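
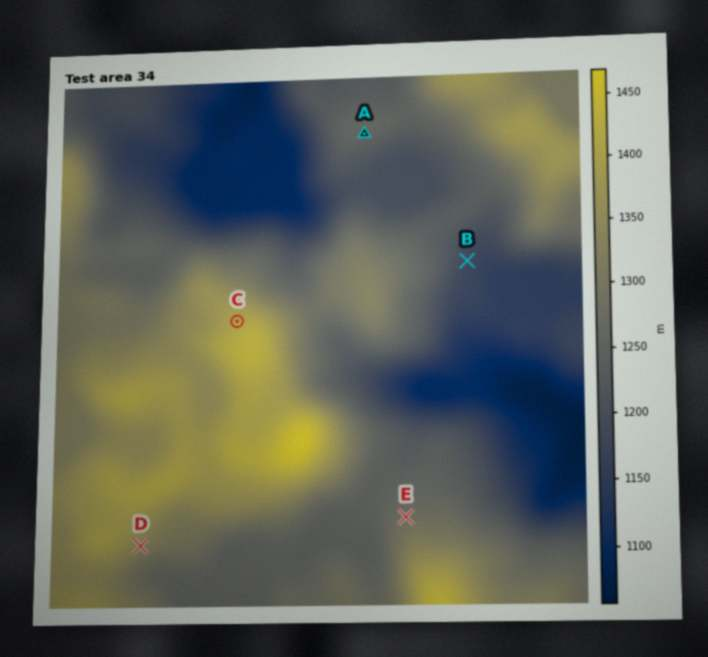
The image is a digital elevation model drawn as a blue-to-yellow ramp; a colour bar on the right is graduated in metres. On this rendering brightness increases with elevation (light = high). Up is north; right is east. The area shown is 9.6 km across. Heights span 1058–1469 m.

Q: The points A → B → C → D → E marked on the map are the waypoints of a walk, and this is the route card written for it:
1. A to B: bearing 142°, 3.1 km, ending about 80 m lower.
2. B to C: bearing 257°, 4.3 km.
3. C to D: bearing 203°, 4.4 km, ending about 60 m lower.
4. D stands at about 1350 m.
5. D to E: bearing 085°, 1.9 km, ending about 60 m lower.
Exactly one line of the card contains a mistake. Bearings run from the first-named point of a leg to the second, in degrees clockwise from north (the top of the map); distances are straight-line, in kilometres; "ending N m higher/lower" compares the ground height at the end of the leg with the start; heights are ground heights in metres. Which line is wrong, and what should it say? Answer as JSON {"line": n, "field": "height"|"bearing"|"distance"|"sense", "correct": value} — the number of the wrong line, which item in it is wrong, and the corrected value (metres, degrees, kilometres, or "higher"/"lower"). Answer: {"line": 5, "field": "distance", "correct": 4.8}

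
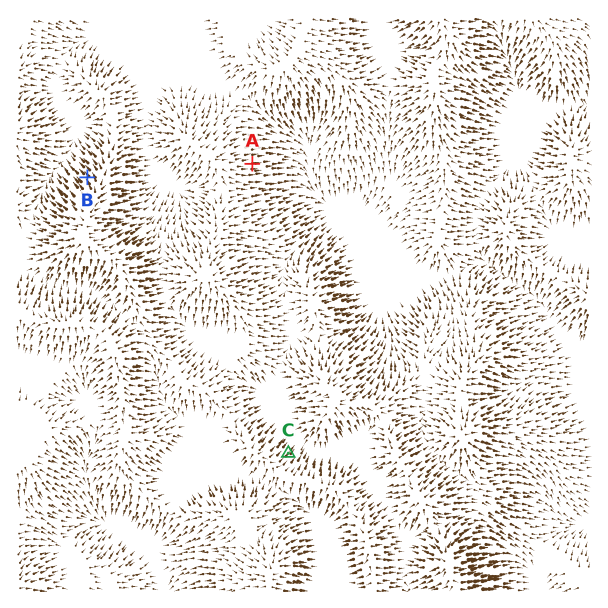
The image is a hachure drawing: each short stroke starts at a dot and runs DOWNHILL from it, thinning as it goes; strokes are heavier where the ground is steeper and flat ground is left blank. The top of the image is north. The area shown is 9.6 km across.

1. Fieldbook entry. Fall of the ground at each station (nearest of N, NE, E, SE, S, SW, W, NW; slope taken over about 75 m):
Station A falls E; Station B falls NW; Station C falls NE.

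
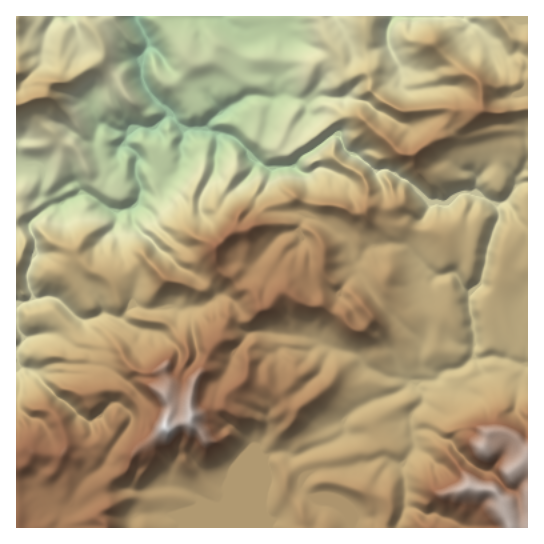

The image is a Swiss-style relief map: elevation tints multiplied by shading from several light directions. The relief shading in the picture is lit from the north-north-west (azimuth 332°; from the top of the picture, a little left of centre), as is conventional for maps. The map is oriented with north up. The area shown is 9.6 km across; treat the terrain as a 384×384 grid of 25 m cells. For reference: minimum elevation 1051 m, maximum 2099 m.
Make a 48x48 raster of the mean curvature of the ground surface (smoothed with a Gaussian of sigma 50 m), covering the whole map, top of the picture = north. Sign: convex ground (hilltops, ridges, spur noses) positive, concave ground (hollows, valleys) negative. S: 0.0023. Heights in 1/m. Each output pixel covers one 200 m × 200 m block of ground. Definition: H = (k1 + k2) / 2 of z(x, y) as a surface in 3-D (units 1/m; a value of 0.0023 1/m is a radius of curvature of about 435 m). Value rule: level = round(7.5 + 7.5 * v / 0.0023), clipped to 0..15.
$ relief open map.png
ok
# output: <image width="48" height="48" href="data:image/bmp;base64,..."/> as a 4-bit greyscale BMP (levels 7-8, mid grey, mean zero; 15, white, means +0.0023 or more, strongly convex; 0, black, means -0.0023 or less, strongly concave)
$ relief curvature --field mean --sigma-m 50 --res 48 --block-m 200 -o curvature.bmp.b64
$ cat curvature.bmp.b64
<image width="48" height="48" href="data:image/bmp;base64,Qk32BAAAAAAAAHYAAAAoAAAAMAAAADAAAAABAAQAAAAAAIAEAAATCwAAEwsAABAAAAAAAAAAAAAAABEREQAiIiIAMzMzAERERABVVVUAZmZmAHd3dwCIiIgAmZmZAKqqqgC7u7sAzMzMAN3d3QDu7u4A////AJeHeIjXSIh3d3d4d3aYeXd2pG2oQ0VIppZ3Znu3NWZnd3d3d3a4d3dnjBUgWIablYd3dna8qJiId3d3d4iWd2WIqxjLqXZsloZmhoiDJUZ2aId3dopXZnvYmxbO3c3nF4WIh1e6eVVmh3d3dntXu6iHeyi3Zuhixbdah2Vo9aVJlFV3dpqHZVVodkijPWALyImJuXpH2bg4OpVHd5Vpqqh2VlZV5w2zeZuWyIp0raeUTspUaGWFVomZmoNrsb+meXt0yYikSpzhjr20Radnh1VniHWER7iZyHlY1lZ8GU7o6GI3dX2FVmmYd3Z5ur7MpEJu0DJON1il6XbshKnFVmaJmFeXVWh5J0/6AOwSSUWlxHxldnnLh3ZGirZYh2VqaTiwf+yZ0m2l01mXd6ZK6HiGVIhpdmaIZVoa6YiZJ8ik5TW8enlzrHeZqVRmh3h3Z0E3Z3djrLt1npRdWmi7SpdlZmh1VpZnl0eGd3Zo5F3mSnY9d3mZd6hYloiIh0WGVW29p2dshGe1psYcdldkdURYdpeJmmh3iCV2WKiLZ4QdOcy0yXiGVVaIaJZpaFWohxc1i2eoYiOZK5pRITVVZI/2qGdoe0eYh16qwwRjXu6VWJuatnZkVulvhIl4myiYd1zOI9lLVDJEM3tU7qSs27XaR4d4mhuId1AAKrZ8Vsc0ZyRGuLnnxhrCeYd3mxuYd8G4mnWKdXyL3FSqpaplhmpFt2aItiGph2Trp2m5hU/7Qo20Z2h3mmVYund0c/G6h6Dal7mZhs1Rdth2WXiGyFZpiXdZhtNreOAlioaXbdAbevZIZZeGyWZomXWImKcsh9KO3KKHfVK0SfpIdHtE22aFVVd4l5oMh6D8aPkVc0tL+l/MhjVK1UdmiIiap4wLqIDFN4zFZae7ghjZ/t2IREd6iKaMqX1DtucnWHZAR0d6gYX6djIzVa7oeXoae33DeqaDJrI7gJdotNOMPdvM/+W7ffoACbcAW7lYhhi70XhX4bgGso/kZmKbLPBbYAC+G3lcYql5kMdVujmQ5ItzuFD2mQT5rKXMRGdZldh3k6h0bwj4UAADEG/wAI93lkV5ZFVHlsaG0JiUbSjkCKoP3/MLzM5UV5h3l4unnJWSRcmiq0jQe8vADwA0f8/XVmZ3mEV7l2XKT6fEqmQJ1pePYA+a+iTOx3dmdXapKKRGEQPhEFiplXpW7AW/piNKeYVWdWVUnHR4WecnyziYlnt0Se72AqdCib29hPhrpEW3v4Mpq4I4uGilqohwz+7u7J+ZrV/8QjSX+gSZh3qCNUVlMwCN1RMzZT1CFAeu+0J7oh7YZ3eKunaaTMRtJGhjEF/Np9SJjciboK5ohmeHZmaNVZzLZlZYzf1kZ7Umha2lcMhJupl4mZh8p6SLpFZljGg2abZJhlfHMmGLl5iJmYeHabOIcYmctSdGVXhJllm2rAiphql2Z4ZEm3SrFqz/dWhUy5dIxYx4wjqoh5Znd3ZnuVbLCdfNh3VJt9eiZceLQNt2ZmaJiIdot2fMcFAhRUedVg=="/>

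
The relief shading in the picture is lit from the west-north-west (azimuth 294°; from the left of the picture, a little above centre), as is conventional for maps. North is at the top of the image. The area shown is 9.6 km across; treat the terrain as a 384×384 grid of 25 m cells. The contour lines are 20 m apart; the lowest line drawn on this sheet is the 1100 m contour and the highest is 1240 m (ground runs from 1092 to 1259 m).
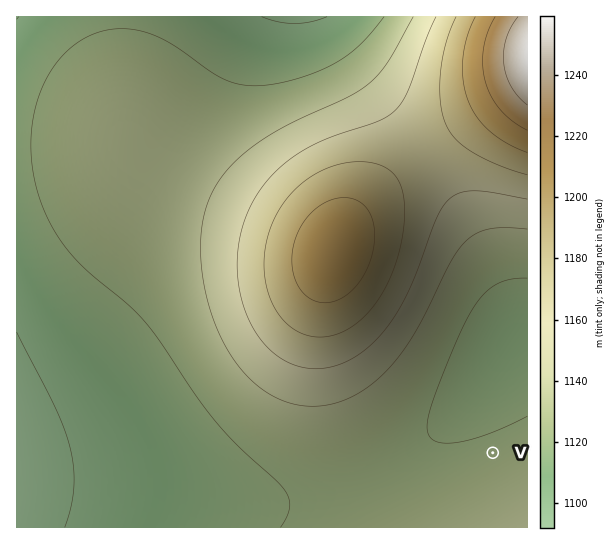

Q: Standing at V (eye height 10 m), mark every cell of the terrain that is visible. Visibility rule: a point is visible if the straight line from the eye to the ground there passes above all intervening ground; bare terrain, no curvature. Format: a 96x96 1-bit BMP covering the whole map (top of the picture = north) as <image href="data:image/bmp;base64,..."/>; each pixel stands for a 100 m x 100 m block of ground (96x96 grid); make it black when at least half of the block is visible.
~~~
<image width="96" height="96" href="data:image/bmp;base64,Qk2+BAAAAAAAAD4AAAAoAAAAYAAAAGAAAAABAAEAAAAAAIAEAAATCwAAEwsAAAIAAAAAAAAA////AAAAAAAAAAAAAAP///////8AAAAAAAH///////8AAAAAAAB///////8AAAAAAAA///////8AAAAAAAA///////8AAAAAAAAf//////8AAAAAAAAP//////8AAAAAAAAP//////8AAAAAAAAP//////8AAAAAAAAH//////8AAAAAAAAH//////8AAAAAAAAH//////8AAAAAAAAH//////8AAAAAAAAH//////8AAAAAAAAH//////8AAAAAAAAH//////8AAAAAAAAH//////8AAAAAAAAH//////8AAAAAAAAH//////8AAAAAAAAH//////8AAAAAAAAH//////8AAAAAAAAH//////8AAAAAAAAH//////8AAAAAAAAH//////8AAAAAAAAH//////8AAAAAAAAH//////8AAAAAAAAH//////8AAAAAAAAH//////8AAAAAAAAH//////8AAAAAAAAD//////8AAAAAAAAD//////8AAAAAAAAD//////8AAAAAAAAD//////8AAAAAAAAD//////8AAAAAAAAB//////8AAAAAAAAB//////8AAAAAAAAB//////8AAAAAAAAB//////8AAAAAAAAA//////8AAAAAAAAA//////8AAAAAAAAAf/////8AAAAAAAAAf/////8AAAAAAAAAf/////8AAAAAAAAAP/////8AAAAAAAAAP/////8AAAAAAAAAH/////8AAAAAAAAAD/////8AAAAAAAAAD/////8AAAAAAAAAB/////8AAAAAAAAAA/////8AAAAAAAAAA/////8AAAAAAAAAAf////8AAAAAAAAAAP////8AAAAAAAAAAH////8AAAAAAAAAAD////8AAAAAAAAAAB////8AAAAAAAAAAA////8AAAAAAAAAAAP///8AAAAAAAAAAAH///8AAAAAAAAAAAD///8AAAAAAAAAAAB///8AAAAAAAAAAAA///8AAAAAAAAAAAAf//8AAAAAAAAAAAAP//8AAAAAAAAAAAAP//8AAAAAAAAAAAAH//8AAAAAAAAAAAAH//8AAAAAAAAAAAAD//8AAAAAAAAAAAAD//8AAAAAAAAAAAAD//8AAAAAAAAAAAAB//8AAAAAAAAAAAAB//8AAAAAAAAAAAAA//8AAAAAAAAAAAAA//8AAAAAAAAAAAAA//8AAAAAAAAAAAAAf/8AAAAAAAAAAAAAf/8AAAAAAAAAAAAAP/8AAAAAAAAAAAAAP/8AAAAAAAAAAAAAH/8AAAAAAAAAAAAAD/8AAAAAAAAAAAAAB/8AAAAAAAAAAAAAA/8AAAAAAAAAAAAAAf8AAAAAAAAAAAAAAD8AAAAAAAAAAAAAAAcAAAAAAAAAAAAAAAAAAAAAAAAAAAAAAAAAAAAAAAAAAAAAAAAAAAAAAAAAAAAAAAAAAAAAAAAAAAAAAAAAAAAAAAAAAAAAAAAAAAAAAAAAAAAAAAAAAAAAAAAAAAAAAAAAAAAAAAAAAAAAAAAAAAAAAAAAAAAAAAA="/>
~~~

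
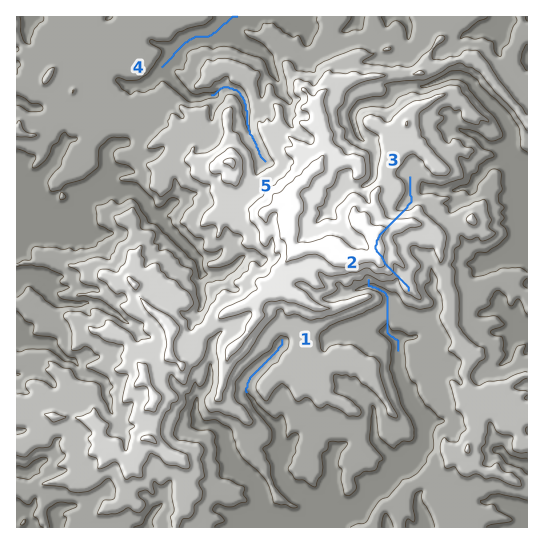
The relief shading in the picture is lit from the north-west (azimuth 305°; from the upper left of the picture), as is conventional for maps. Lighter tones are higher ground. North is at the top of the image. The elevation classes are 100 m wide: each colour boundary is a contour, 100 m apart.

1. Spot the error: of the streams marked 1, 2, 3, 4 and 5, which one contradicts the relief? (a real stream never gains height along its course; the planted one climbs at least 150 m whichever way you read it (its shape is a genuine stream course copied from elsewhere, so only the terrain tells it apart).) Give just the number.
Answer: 3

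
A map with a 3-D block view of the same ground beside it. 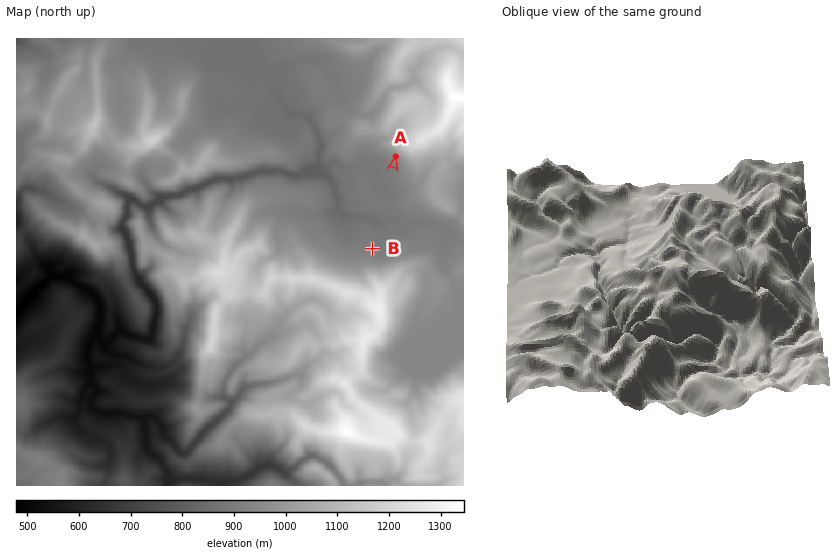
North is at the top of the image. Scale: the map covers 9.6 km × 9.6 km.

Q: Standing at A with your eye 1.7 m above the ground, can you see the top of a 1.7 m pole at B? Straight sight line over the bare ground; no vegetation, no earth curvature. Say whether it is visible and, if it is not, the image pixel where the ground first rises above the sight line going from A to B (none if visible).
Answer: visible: true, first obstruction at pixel None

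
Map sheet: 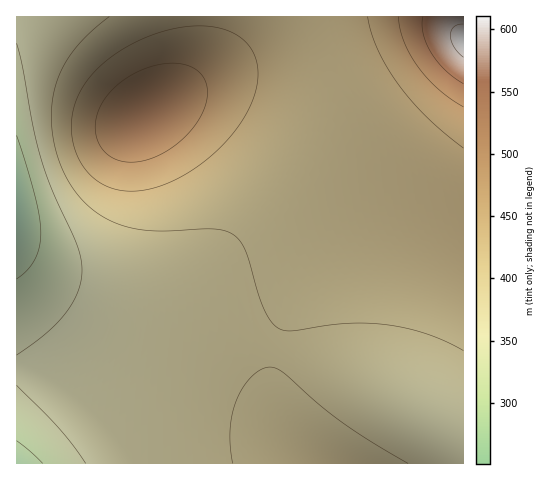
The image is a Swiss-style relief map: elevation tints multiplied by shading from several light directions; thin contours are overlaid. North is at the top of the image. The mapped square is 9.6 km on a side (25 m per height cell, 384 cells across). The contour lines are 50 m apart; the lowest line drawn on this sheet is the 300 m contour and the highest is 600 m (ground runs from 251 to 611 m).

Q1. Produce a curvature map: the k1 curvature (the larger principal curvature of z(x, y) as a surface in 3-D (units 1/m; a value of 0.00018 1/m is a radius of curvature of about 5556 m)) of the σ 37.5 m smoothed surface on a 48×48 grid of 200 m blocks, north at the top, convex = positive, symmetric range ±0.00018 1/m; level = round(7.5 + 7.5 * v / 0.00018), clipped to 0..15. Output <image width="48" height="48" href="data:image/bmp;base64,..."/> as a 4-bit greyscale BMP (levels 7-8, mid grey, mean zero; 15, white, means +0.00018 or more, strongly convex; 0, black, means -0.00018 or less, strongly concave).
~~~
<image width="48" height="48" href="data:image/bmp;base64,Qk32BAAAAAAAAHYAAAAoAAAAMAAAADAAAAABAAQAAAAAAIAEAAATCwAAEwsAABAAAAAAAAAAAAAAABEREQAiIiIAMzMzAERERABVVVUAZmZmAHd3dwCIiIgAmZmZAKqqqgC7u7sAzMzMAN3d3QDu7u4A////AIiJmZqqqoiIiIiIiIiIiZmZmZmYiHd3d4iZmaqqqYiIiIiIiIiIiZmZmZiIh3d3d4mZmqqqqIiIiIiIiIiIiZmZmYiId3d3d5mZqqqqiIiIiIiIiIiIiJmZiIiId3d3d5maqqqoiIiIiIiIiIiIiIiIiIiHd3d3d5mqqqqIiIiIiIiIiIiIiIiIiIh3d3d3d6qqqqiIiIiIiIiIiIiIiIiIiIh3d3d3d6qqqYiIiIiIiIiIiIiIiIiIiIh3d3d3d6qqmIiIiIiIiIiIiIiIiIiIiIh3d3d3d6qoiIiIiIiIiIiIiIiIiIiIiIh3d3d3d6mIiIiIiIiIiIiIiIiIiIiIiIiHd3d3d4iIiIiIiIiIiIiIiIiIiIiIiIiIiHeIiIiIiIiIiIiIiIiIiIiIiIiIiIiIiIiIiIiIiIiIiIiIiIiIiIiIiIiIiIiIiIiIiIiIiIiIiIiIiIiIiIiIiIiIiIiIiIiIiJiIiIiIiIiIiIiIiIiIiIiIiIiIiIiIiJmIiIiIiIiIiIiIiIiIiIiIiIiIiIiIiJmIiIiIiIiIiIiIiIiIiIiIiIiIiIiIiJmYiIiIiIiIiIiIiIiIiIiIiIiIiIiIiJmZmYiIiIiIiIiIiIiIiIiIiIiIiIiIiImZmZmIiIiIiIiIiIiIiIiIiIiIiIiIiImZmZmZiIiIiIiIiIiIiIiIiIiIiIiIiImZmZmZmIiIiIiIiId4iIiIiIiIiIiIiImZmZmZmYiIiIiIiIh3iIiIiIiIiIiIiImZmqqZmZiIiIiIiIiHiIiIiIiIiIiIiImZqqqqmZmIiIiIiIiIiIiIiIiIiIiIiImaqqqqqZmYiIiIiIiIiIiIiIiIiIiIiImaqruqqpmYiIiIiIiIiIiIiIiIiIiIiIiaq7u7qpmZiIiIiIiIiIiIiIiIiIiIiHiaq7u7qqmZiIiIiIiIiIiIiIiIiIiIiHiaq7u7uqqZmIiIiIiIiIiIiIiIiIiIiHiJq7zLu6qZmYiIiIiIiIiIiId4iIiIiHiJq7zMy7qpmZiIiIiIiIiIiHd3eIiIiIiZqrzMzLupmZmIiIiIiIiIh3d3eIiIiImaqrvMzMu6qZmYiIiIiIiId3d3iIiIiJmqq7vMzczLqpmZiIiIiIiId3d3iIiIiJqqq7u8zd3Mu6qZmIiIiIiId3d3iIiIiKqqu7u7zN3cy7qpmYiIiIiId3d4iIiIiaqqqqqrvM3czLuqmZiIiIiId3d4iIiJmaqqqqqqq8zMzMu6qZmIiIiId3eIiIiZmqqqqqqqqrvMzMu6qZmYiIiId3eIiImZqqqqqpmZmaq7u7u6qpmYiIiId3iIiJmaq5mZmZmZmZqru7u6qpmYiIiIiIiIiZmqvZmZmZmZmZmqqqqqqpmZiIiIiIiImZqr35mZmZmZmZmZqqqqqpmZiIiIiIiJmavN/5mYiIiIiImZmZqqmZmZiIiIiIiJmrzf/4iIiIiIiIiJmZmZmZmYiIiIiIiZq83v/4iIiIiIiIiIiZmZmZmIiIiIiIiZq87//w=="/>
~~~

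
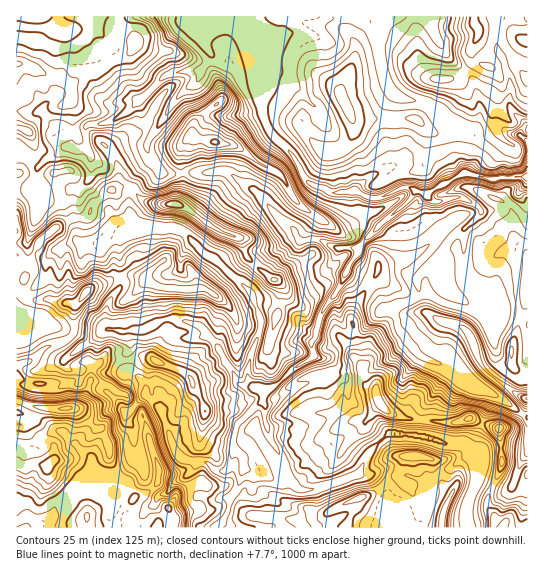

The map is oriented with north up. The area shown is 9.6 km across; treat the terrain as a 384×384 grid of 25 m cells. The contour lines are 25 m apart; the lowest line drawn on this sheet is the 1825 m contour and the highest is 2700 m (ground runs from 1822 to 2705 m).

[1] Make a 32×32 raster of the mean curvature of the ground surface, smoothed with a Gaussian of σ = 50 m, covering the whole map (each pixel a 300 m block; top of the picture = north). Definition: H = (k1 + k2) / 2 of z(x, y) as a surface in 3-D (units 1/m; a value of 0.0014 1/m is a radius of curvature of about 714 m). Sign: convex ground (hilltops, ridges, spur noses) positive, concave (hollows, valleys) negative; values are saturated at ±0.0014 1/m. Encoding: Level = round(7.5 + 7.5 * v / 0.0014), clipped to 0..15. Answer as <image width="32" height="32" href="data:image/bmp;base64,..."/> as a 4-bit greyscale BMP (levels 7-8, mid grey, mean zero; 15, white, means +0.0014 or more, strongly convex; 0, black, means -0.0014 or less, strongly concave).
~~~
<image width="32" height="32" href="data:image/bmp;base64,Qk12AgAAAAAAAHYAAAAoAAAAIAAAACAAAAABAAQAAAAAAAACAAATCwAAEwsAABAAAAAAAAAAAAAAABEREQAiIiIAMzMzAERERABVVVUAZmZmAHd3dwCIiIgAmZmZAKqqqgC7u7sAzMzMAN3d3QDu7u4A////AHdoxoeptUaZiHiHeHbjS8hoVqd6L1iFlnqr3Wd3pj1HWpR3ebOKt4hjMTmol28rNqq1ZpWdSTZGeItSOGVoVfZ2yUx04ya0aFmIxG7/2GLxZpObZPCLg5iJmIkzEAJD0qcmjijDXJOVh2ebdavf7fa//+gZRW2ZY6uodN2Gl9YEUhRk51WMZ1N3hnj0m4MQj4eWlhRX2qRaN8lKumhETnS6NN1p/IhYPbYDjZZDZbiHSMhIh3RYHEqHDJjGN2TymHZKYURIc3q0uA2IlWe901llfVSmVERtdMa0qgSepkdZi6v1i4rL+SSaknpoZVZ3aqVWzHu3fHIs92sJqVd4d2mHeUV3vYYl24iHZ9iGd4l4bCZlam1RNaZiwkDnimiIiYj0dXRDBf/4U1z5C3eleIeimcdlZa92ZSf9abCrrYWIhXaYiO/4ZnJvU1YaYlMtxnaHS7sTZZY12QVk6CkJ0EClzVS2RGIjf/Cad2ebpg2XaVQ7lkvYrPYhu7h3aHiYr7hpfZk42uxySaaKZ2mYeJCGaEM5kbtDU5t0qoq7VWilhpuHcsRn/WZ5V7h2U0iYaYdqaHcvUcdHdoqoZXm6Z3mamJppcVOVd3epqVa7uXtqlmd4m5z3aHd3hXpYmEanV2Z3d3u4Noh3d3V5Z4g1t3uIiHd4gmd3eIiHh3d3aMd3"/>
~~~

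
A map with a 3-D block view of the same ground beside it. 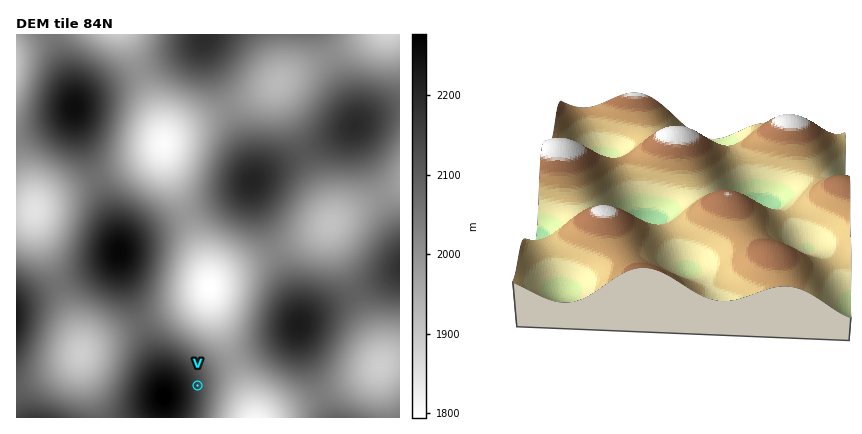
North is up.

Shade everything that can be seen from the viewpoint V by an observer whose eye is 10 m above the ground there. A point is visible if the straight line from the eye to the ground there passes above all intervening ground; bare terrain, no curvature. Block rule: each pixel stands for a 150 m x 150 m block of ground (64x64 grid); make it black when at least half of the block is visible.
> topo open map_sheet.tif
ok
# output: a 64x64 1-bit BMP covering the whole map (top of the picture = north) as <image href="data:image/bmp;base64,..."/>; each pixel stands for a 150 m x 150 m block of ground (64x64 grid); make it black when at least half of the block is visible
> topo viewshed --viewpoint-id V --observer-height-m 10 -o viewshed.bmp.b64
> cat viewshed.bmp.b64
<image width="64" height="64" href="data:image/bmp;base64,Qk0+AgAAAAAAAD4AAAAoAAAAQAAAAEAAAAABAAEAAAAAAAACAAATCwAAEwsAAAIAAAAAAAAA////AAAAAAAAAAAAB///BwAAAAAP//4HAAAAAA///AMAAAAGP//wAQAAAA///+AAAAAAD///wAAAAAAH///AAAAAAAP//4AAAAAAAf//gAAAAAAA//8AAAAAAAD//wAAAAAAAH//AAAAAAAAf/8AAAAAAAB//gAAAAAAAD/+AAAAAAAAP/4AAAAAAAA//AAAAAAAAD/8AAAAAAAAP/gAAAAAAAA/+AAAAAAAAD/wAAAAAAAAP/AAAAAAAAB/8AAAAAAAAH/wAAAAAA4A//AAAAAAP4H/8AAAAAB////wAAAAAD////AAAAAAH///8AAAAAAP///4AAAAAAP///gAAAAAAP///AAAAAAAf//8AAAAAAAf//4AAAAAAA///wAAAAAAB///gAAAAAAD///gAAAAAAH///gAAAAAAP///wAAAAAAfAf/wAAAAAAAA//wAAAAAAAD//gAAAAAAAH//AAAAAAAAf/8AAAAAAAA//wAAAAAAAD/+AAAAAAAAH/wAAAAAAAAf+AAAAAAAAA/gAAAAAAAAB4AAAAABAAAAAAAAAA/AAAAAAAAAf+AAAAAAAf//4AAAAAAA///wAAAAAAA///AAAAAAAA//+AAAAAAAB//4AAAAAAAB//wAAAAAAAD//AAAAAAAAH/+AAAAAAAAH/4AAAAAAAAH/gAAAAAAAAA/AAAAA=="/>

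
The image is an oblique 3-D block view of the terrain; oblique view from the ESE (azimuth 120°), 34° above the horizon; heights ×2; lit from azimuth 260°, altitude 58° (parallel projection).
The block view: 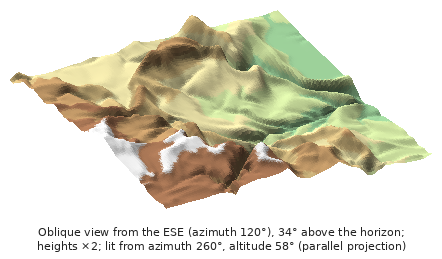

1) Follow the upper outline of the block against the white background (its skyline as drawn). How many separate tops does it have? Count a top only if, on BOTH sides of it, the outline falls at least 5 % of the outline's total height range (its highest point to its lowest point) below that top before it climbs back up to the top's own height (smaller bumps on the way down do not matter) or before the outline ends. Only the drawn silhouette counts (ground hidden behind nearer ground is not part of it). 2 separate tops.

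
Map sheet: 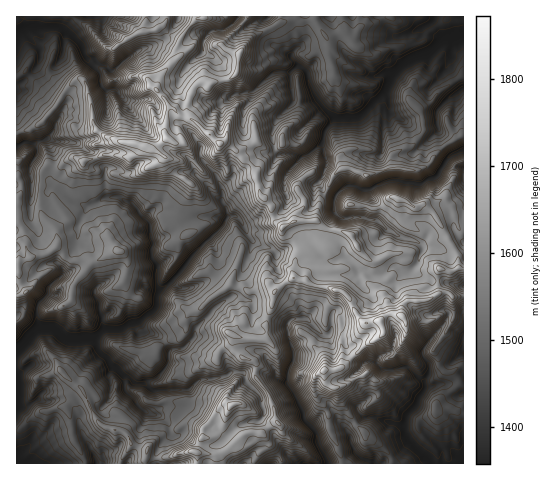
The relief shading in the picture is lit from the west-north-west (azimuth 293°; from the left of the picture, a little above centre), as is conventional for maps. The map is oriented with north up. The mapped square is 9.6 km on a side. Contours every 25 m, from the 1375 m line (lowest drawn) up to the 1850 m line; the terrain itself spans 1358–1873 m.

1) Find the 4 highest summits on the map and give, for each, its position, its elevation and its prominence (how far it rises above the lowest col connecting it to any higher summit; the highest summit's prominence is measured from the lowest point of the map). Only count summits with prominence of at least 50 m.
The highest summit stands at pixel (379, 321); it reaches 1873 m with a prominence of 515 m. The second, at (167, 138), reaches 1847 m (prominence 132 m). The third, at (323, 370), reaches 1839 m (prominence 74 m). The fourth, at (232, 405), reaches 1792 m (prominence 123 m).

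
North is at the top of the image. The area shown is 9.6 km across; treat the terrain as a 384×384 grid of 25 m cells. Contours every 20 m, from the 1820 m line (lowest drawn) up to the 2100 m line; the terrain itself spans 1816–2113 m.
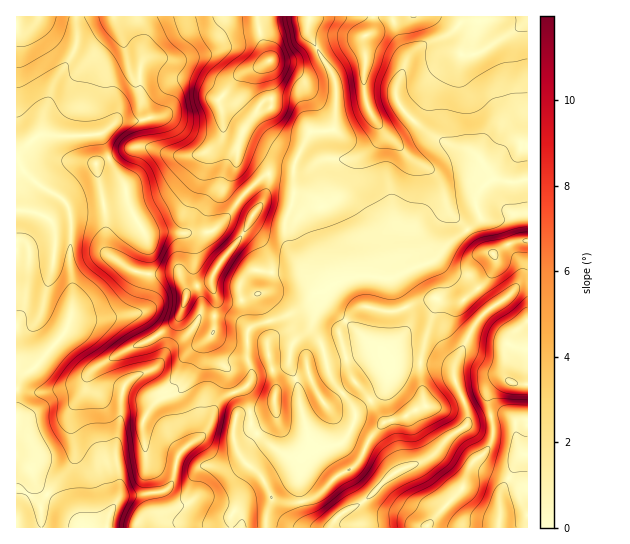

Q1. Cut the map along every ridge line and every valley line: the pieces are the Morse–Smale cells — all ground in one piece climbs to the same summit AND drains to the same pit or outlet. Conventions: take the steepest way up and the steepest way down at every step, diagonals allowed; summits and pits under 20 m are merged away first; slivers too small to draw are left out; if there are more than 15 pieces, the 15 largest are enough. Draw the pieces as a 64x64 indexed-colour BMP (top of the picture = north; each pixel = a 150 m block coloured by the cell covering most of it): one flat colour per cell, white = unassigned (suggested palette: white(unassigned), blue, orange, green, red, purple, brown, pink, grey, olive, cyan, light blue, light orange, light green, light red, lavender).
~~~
<image width="64" height="64" href="data:image/bmp;base64,Qk12CAAAAAAAAHYAAAAoAAAAQAAAAEAAAAABAAQAAAAAAAAIAAATCwAAEwsAABAAAAAAAAAA////ALR3HwAOf/8ALKAsACgn1gC9Z5QAS1aMAMJ34wB/f38AIr28AM++FwDox64AeLv/AIrfmACWmP8A1bDFABERERERERERERERERERZmAAAAd3iIiIiIiI3d3d3f//ERERERERERERERERERFmYAAAd3eIiIiIiIiN3d3d3/8RERERERERERERERERZmZmAAB3d3eIiIiIiI3d3d3f/xERERERERERERZmEWZmZmZmZnd3d3eIiIiIiN3d3d//EREREREREzMzFmZmZmZmZmZmqnd3d3iIiIiIjd3d3/8RERERERETMzM2ZmZmZmZmZmqqp3d3d4iIiIiI3d3f/xERERERERMzMzNmZmZmZmZmZqqqd3d3eIiIiIjd3d3/EREREREREzMzM2ZmZmZmZmZmqqqqd3d3eIiIiI3d3f8RERERERETMzMzZmZmZmZmZmaqqqqnd3d3eIiIjd3d3xERERERERMzMzM2ZmZmZmZlVVqqqqd3d3d3eIiIjd3fEREREREREzMzMzNmZmZmZlVVVVWqqnd3d3d4iIiN3d8RERERERETMzMzMzZmZmZVVVVVVVqqd3d3d3eIiIjd3xERERERERMzMzMzM2ZmZlVVVVVVVaqnd3d3d3eIiN3fEREREREREzMzMzMzZmZlVVVVVVVVqqqnd3d3d3iN3QARERERERETMzMzMzM2ZmVVVVVVVVWqqqqnd3d3u7AAABERERERERMzMzMzMzZmZVVVVVVVVUSqqqqnd3e7sAAAEREREREREzMzMzMzM2ZlVVVVVVVUREqqqqd3d7uwAAARERERERETMzMzMzMzMzVVVVVVVURERKqqp3d7u7AAABEREREREREzMzMzMzMzNVVVVVVVREREqqqnd3u7u7AAEREREREREREzMzMzMzM1VVVVVVRERERKqqd3e7u7sAAREREREREREREzMzMzMzVVVVVVVEREREqqd8zLu7uwABERERERERERETMzMzMzNVVVVVVURERERERMzMu7u7AAERERERERERERMzMzMzM1VVVVVUREREREREzMzLu7sAAREREREREREREzMzMzMzVVVVVVRERERERETMzMu7u7ABEREREREREREzMzMzMzNVVVVVRERERERERMzMzLu7sAERERERERERETMzMzMzM+VVVVVERERERERETMzMu7u7sRERERERERETMzMzMzMz7u7lVURERERERERMzMzLu7uxERERERERERMzMzMzMz7u7u7lVEREREREREzMzMy7u7EREREREREREzMzMzMzPu7u7u5URERERERERERMzMy7sRERERERERETMzMzMzM+7u7u7uRERERERERERETMzMuxERERERERERMzMzMzMz7u7u7uIiREREREREREREzMzMERERERERERETMzMzMzM+7u7uMiIiIiIiRERERERMzMwRERERERERERMzMzMzMzMzMzMiIiIiIiIiRERERETMzBEREREREREREzMzMzMzMzMzMiIiIiIiIiIiRERERMzMERERERERERETMzMzMzMzMzMiIiIiIiIiIiIkREREzMwRERERERERETMzMzMzMzMzMyIiIiIiIiIiIiJEREREzBERERERERERMzMzMzMzMzMzIiIiIiIiIiIiIiREREREEREREREREREREREREzMzMzMiIiIiIiIiIiIiIiREREQRERERERERERERERERMzMzMyIiIiIiIiIiIiIiIkRERBERERERERERERERERETMzMzIiIiIiIiIiIiIiIiREREEREREREREREREREREREzMzMiIiIiIiIiIiIiIiJEREQRERERERERERERERERETMzMzIiIiIiIiIiIiIiIkRERBEREREREREREREREREREzMzMiIiIiIiIiIiIiIiREREERERERERERERERERERERMzMyIiIiIiIiIiIiIiIkAAARERERERERERERERERERERERIiIiIiIiIiIiIiIiAAABEREREREREREREREREREREREiIiIiIiIiIiIiIiIgAAERERERERERERERERERERERESIiIiIiIiIiIiIiIiAACREREREREREREREREREREREREiIiIiIiIiIiIiIiIiAJkRERERERERERERERERERERESIiIiIiIiIiIiIiIiIimZEREREREREREREREREREREREiIiIiIiIiIiIiIiIiKZkRERERERERERERERERERERERESIiIiIiIiIiIiIiIpmRERERERERERERERERERERERERIiIiIiIiIiIiIiIimZkREREREREREREREREREREREREiIiIiIiIiIiIiIiKZmRERERERERERERERERERERERESIiIiIiIiIiIiIiIpmZERERERERERERERERERERERERIiIiIiIiIiIiIiIimZmREREREREREREREREREREREREiIiIiIiIiIiIiIiKZmZERERERERERERERERERERERESIiIiIiIiIiIiIiIpmZmRERERERERERERERERERERESIiIiIiIiIiIiIiIimZmZkRERERERERERERERERERESIiIiIiIiIiIiIiIiKZmZmRERERERERERERERERERERIiIiIiIiIiIiIiIiIpmZmZERERERERERERERERERERIiIiIiIiIiIiIiIiIimZmZmREREREREREREREREREREiIiIiIiIiIiIiIiIiKZmZmZERERERERERERERERERESIiIiIiIiIiIiIiIiIpmZmZERERERERERERERERERERIiIiIiIiIiIiIiIiIi"/>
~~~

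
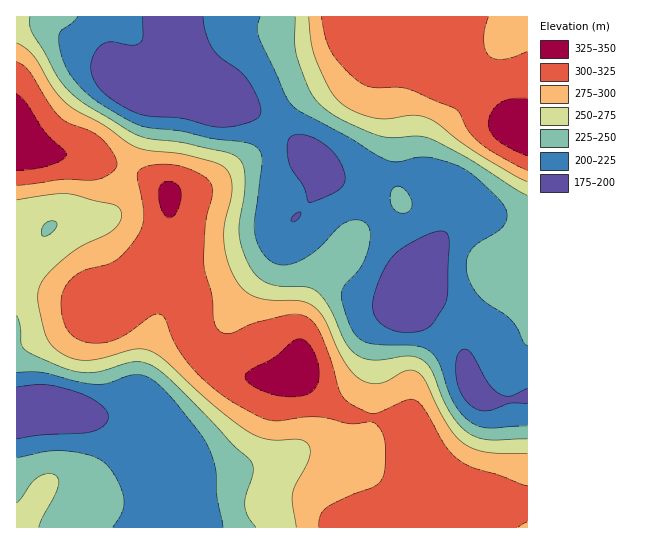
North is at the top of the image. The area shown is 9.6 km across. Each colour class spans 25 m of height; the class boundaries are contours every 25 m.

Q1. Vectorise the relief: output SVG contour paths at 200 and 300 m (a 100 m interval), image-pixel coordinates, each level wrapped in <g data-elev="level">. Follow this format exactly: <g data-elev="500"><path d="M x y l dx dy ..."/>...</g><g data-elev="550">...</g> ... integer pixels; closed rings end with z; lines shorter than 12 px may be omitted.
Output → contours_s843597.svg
<g data-elev="200"><path d="M527 403l-17 0-24 8-7-1-6-3-10-10-5-12-2-18 2-13 5-5 7 3 19 32 12 10 5 2 5 0 16-8"/><path d="M17 387l29-2 29 6 13 6 11 6 7 7 3 7-2 5-4 4-12 6-50 3-24 4"/><path d="M397 331l-8-2-8-6-5-5-3-7 1-14 8-24 9-15 12-11 27-14 9-2 6 1 3 3 1 8-1 50-3 12-12 18-6 6-14 3z"/><path d="M291 221l3-6 7-3 0 3-3 4-4 3z"/><path d="M309 202l-5-15-13-18-3-10-1-10 1-8 3-4 4-2 15 1 17 10 11 12 7 16 0 8-6 7-17 9z"/><path d="M203 17l3 18 8 15 7 8 22 16 12 19 5 10 1 8-2 6-6 4-18 5-14 1-12-1-27-8-36-2-19-7-24-16-7-10-4-9-1-9 3-11 6-8 7-4 7 0 17 3 8-2 4-6 0-20"/></g><g data-elev="300"><path d="M527 486l-27-11-27-8-15-8-12-12-20-35-5-8-6-4-9 0-32 14-8-2-17-9-6-5-4-8-8-29-12-30-6-9-7-5-8-3-9 1-35 8-23 10-6 0-6-2-5-10-2-24-7-24-1-11 2-39 7-29-2-9-3-6-6-4-21-9-20-2-18 4-5 3-1 4 7 38-1 9-3 9-11 17-12 12-10 4-25 7-8 6-6 6-5 10-2 9 1 13 4 12 6 8 9 6 10 2 12 0 19-6 28-20 9-3 6 5 7 19 7 12 18 23 26 23 34 19 17 6 41-4 12 1 22 6 21-2 5 2 7 8 3 11 0 24-3 12-8 8-24 9-23 11-7 8-1 12"/><path d="M17 186l45-7 35 1 15-7 4-4 1-6-6-13-12-13-10-7-22-8-9-7-10-13-19-31-6-6-6-3"/><path d="M527 51l-13 6-11 2-9 0-5-3-4-7-1-10 1-10 4-12"/><path d="M322 17l4 21 5 14 11 14 16 15 7 4 8 2 24 0 10 2 47 19 5 5 10 18 10 11 17 12 31 16"/></g>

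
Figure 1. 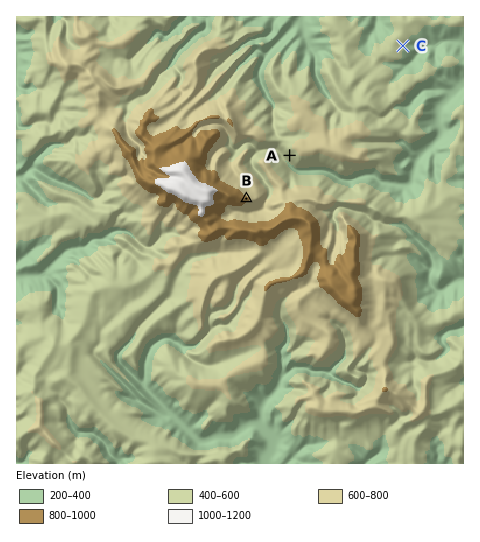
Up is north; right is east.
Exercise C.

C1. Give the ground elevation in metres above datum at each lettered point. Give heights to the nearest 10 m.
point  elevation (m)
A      510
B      820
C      400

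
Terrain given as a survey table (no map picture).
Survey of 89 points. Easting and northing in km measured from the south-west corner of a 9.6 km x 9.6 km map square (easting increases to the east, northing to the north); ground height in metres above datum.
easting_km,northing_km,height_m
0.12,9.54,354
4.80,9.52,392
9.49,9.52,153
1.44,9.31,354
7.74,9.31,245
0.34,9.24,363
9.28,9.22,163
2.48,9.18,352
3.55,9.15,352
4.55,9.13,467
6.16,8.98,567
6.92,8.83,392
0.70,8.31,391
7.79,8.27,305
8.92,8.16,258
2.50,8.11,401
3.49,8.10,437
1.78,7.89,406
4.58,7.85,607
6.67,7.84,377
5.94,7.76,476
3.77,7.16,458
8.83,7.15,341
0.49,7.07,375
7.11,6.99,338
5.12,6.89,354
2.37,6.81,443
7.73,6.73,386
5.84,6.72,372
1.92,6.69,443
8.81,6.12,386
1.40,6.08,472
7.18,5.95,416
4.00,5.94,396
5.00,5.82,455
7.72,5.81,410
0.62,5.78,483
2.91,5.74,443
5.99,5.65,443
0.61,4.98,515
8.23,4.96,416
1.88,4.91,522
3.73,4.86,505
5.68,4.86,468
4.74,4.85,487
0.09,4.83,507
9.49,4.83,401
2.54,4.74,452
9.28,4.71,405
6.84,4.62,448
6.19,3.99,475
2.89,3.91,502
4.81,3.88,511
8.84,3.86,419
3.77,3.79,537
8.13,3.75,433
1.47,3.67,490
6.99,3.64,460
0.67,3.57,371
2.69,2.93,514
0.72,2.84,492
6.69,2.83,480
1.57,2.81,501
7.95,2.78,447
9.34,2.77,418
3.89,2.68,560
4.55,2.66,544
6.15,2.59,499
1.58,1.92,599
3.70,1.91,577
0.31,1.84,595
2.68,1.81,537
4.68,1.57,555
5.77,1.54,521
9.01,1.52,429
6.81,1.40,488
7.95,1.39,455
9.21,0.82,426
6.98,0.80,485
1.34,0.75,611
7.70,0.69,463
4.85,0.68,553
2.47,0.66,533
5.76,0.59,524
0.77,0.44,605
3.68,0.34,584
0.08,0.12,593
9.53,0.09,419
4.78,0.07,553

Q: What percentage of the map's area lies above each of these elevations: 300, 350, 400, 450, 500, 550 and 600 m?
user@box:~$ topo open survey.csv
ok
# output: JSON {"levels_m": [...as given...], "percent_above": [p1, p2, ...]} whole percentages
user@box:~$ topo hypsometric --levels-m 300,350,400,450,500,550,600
{"levels_m": [300, 350, 400, 450, 500, 550, 600], "percent_above": [96, 91, 78, 53, 32, 15, 5]}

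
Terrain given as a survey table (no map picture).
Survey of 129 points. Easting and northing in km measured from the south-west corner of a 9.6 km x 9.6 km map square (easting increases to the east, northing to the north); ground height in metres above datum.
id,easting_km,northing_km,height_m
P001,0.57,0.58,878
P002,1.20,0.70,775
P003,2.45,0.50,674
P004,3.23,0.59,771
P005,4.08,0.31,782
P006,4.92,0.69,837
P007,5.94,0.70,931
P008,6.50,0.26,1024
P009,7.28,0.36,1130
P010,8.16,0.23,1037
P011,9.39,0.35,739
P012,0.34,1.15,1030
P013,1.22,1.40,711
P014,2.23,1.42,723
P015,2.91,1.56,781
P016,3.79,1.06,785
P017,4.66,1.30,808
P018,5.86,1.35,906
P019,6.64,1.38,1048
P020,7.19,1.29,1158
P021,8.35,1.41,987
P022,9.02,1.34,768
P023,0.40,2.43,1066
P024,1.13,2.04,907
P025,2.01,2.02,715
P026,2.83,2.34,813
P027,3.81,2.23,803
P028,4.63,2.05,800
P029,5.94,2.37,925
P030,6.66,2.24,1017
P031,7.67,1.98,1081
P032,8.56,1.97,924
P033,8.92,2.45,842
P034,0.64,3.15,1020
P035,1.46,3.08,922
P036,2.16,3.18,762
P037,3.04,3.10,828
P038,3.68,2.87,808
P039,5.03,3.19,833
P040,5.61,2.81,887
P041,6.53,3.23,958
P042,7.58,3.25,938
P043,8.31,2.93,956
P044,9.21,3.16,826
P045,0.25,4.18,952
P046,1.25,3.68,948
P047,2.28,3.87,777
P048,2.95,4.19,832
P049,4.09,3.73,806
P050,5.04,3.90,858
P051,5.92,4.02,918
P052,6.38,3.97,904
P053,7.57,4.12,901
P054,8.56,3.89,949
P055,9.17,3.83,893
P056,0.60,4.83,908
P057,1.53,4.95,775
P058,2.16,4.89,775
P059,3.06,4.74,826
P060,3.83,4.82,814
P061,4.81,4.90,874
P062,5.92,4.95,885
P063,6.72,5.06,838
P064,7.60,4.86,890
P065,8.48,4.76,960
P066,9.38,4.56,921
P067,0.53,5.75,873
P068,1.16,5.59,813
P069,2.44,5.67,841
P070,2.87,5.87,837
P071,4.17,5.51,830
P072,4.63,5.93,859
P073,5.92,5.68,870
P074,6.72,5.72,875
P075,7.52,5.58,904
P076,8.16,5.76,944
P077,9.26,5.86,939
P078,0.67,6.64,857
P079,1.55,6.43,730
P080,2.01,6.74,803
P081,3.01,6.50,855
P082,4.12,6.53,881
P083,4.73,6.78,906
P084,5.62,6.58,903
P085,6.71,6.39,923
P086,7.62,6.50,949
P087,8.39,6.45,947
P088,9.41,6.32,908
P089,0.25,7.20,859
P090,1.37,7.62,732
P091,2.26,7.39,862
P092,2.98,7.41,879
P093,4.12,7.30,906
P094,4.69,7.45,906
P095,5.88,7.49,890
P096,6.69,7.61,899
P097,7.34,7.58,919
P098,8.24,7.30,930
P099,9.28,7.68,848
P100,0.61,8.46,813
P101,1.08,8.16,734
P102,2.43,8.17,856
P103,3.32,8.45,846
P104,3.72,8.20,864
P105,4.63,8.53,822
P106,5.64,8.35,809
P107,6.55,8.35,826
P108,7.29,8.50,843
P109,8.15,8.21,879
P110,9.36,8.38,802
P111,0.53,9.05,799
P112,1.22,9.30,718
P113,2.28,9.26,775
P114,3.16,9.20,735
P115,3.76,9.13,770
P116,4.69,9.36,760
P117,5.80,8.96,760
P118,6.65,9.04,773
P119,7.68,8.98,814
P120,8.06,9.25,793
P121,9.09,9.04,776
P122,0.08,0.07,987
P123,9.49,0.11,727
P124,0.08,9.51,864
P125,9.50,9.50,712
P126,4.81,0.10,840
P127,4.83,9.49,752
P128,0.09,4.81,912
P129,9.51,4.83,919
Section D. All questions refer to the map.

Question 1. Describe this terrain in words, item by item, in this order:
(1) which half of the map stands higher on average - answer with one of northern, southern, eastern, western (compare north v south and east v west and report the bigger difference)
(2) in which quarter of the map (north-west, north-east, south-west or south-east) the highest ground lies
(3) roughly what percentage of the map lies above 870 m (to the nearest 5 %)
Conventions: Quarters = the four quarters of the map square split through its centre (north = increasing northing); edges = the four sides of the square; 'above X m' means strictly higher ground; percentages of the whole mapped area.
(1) Taken as a whole, the eastern half is higher than the western.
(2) Look to the south-east quarter for the highest ground.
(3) About 45 % of the map lies above 870 m.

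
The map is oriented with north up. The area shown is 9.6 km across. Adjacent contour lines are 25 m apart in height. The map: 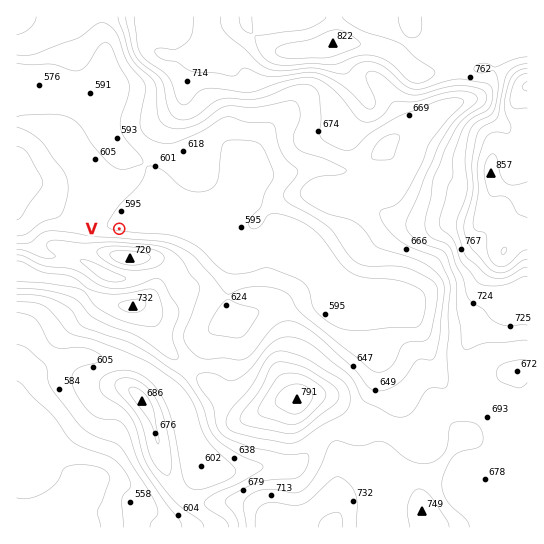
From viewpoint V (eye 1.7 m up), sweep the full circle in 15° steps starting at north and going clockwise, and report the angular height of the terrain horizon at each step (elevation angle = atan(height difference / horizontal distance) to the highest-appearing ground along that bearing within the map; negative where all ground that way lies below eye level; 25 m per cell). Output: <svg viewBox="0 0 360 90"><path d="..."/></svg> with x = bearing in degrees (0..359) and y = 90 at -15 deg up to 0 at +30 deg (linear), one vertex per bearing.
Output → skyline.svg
<svg viewBox="0 0 360 90"><path d="M0 58l15-2 15 0 15-1 15 1 15 1 15-1 15 1 15-8 15-8 15-5 15-3 15-1 15 2 15 3 15 6 15 6 15 5 15 3 15 0 15-1 15 1 15 0 15 1"/></svg>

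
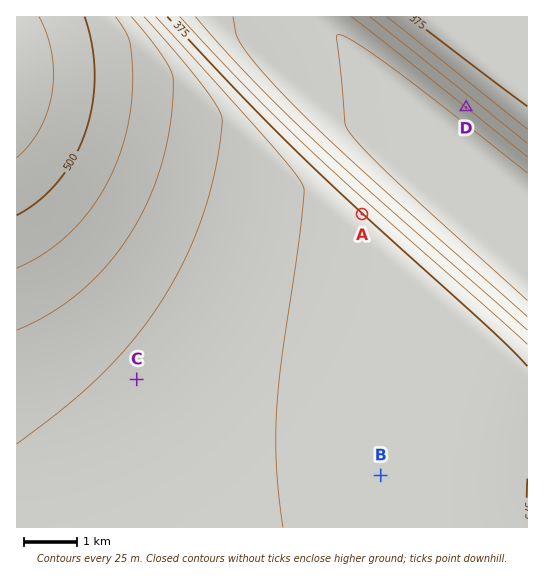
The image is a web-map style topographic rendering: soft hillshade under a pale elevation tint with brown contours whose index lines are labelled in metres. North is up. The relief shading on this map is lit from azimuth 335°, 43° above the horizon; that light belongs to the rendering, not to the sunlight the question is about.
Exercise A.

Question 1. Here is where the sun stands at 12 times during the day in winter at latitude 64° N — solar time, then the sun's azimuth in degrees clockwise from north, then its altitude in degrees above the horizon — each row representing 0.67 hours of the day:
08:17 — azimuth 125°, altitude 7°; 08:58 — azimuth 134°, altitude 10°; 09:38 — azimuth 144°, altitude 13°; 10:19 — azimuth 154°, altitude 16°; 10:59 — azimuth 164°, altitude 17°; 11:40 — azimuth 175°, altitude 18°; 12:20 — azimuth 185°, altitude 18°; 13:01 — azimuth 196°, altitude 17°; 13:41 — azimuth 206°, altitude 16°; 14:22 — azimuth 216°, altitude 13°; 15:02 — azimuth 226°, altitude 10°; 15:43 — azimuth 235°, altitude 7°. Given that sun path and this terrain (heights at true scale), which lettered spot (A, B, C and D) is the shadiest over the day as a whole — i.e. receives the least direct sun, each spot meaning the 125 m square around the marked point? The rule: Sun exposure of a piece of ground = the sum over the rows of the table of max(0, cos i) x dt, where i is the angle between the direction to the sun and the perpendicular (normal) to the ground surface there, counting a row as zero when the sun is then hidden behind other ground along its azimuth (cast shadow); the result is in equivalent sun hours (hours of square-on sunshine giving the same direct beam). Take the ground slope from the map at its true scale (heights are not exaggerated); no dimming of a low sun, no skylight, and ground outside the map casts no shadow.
A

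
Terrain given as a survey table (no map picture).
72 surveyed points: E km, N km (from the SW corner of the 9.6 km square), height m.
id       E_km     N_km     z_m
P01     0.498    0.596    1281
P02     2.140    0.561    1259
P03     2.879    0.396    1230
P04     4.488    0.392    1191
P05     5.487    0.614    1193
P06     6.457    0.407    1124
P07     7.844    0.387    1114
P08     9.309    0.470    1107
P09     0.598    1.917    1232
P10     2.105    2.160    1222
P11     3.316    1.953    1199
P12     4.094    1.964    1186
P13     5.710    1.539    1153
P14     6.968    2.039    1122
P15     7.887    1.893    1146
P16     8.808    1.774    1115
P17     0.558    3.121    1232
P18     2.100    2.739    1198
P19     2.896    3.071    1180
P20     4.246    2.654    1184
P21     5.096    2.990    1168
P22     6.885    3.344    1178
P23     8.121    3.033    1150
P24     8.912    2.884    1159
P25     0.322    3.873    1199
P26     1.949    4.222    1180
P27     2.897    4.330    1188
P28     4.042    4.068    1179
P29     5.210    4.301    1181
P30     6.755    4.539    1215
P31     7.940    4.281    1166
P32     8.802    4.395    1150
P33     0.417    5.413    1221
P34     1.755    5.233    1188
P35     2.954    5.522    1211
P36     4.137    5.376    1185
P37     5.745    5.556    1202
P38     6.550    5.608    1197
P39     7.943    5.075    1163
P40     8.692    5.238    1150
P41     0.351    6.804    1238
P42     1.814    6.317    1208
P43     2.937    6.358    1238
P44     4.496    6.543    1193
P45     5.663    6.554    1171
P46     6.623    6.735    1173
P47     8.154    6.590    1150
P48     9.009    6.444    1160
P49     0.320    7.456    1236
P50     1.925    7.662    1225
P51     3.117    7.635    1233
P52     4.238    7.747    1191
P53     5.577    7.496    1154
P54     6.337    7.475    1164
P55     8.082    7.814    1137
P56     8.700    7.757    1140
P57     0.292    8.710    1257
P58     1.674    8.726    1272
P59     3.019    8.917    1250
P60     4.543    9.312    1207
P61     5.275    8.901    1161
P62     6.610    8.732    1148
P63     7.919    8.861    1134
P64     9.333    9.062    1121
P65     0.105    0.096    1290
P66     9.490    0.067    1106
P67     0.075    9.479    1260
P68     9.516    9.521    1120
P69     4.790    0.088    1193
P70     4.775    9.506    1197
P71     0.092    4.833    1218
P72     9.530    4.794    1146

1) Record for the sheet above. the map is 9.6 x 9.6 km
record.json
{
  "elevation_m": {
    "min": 1095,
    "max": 1290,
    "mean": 1185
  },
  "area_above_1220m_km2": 21.7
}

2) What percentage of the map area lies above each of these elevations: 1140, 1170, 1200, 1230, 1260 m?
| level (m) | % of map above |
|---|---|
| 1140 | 85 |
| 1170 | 64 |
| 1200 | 35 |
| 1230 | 17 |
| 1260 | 5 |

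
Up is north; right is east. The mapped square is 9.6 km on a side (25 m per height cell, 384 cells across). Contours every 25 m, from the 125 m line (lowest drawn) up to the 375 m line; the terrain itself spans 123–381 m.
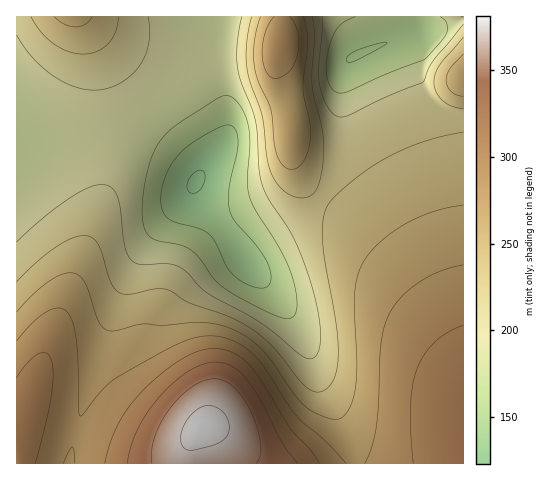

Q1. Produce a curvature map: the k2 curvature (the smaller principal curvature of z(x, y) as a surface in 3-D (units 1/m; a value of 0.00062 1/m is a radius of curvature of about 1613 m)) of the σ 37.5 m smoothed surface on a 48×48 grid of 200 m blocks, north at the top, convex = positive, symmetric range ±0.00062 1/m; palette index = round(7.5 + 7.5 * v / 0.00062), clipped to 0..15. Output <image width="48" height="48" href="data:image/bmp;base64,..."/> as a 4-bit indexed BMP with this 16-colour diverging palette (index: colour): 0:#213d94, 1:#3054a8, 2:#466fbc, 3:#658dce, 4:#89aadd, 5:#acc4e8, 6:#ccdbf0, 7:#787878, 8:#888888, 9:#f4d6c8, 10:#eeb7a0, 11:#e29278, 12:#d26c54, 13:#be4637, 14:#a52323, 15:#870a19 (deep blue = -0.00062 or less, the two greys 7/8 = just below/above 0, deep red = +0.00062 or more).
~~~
<image width="48" height="48" href="data:image/bmp;base64,Qk32BAAAAAAAAHYAAAAoAAAAMAAAADAAAAABAAQAAAAAAIAEAAATCwAAEwsAABAAAAAAAAAAlD0hAKhUMAC8b0YAzo1lAN2qiQDoxKwA8NvMAHh4eACIiIgAyNb0AKC37gB4kuIAVGzSADdGvgAjI6UAGQqHAIiHZmd3d3eIiId4h3d3eIh3Zmd3d3iIiIiHZmd3d3eIiIiIiId3d4h3Zmd3d4iIiIiHZmd3d3eIiIiIiId3d3d2Znd3d4iIiIiHdmZ3d3eIiIiIiIh3d3d2Znd3eIiIiIiIdmZ3d3d4iIiIiIiHd2dmZnd3eIiIiIiIdmZ3d3d4iIiIiIiHd2ZmZ3d3eIiIiIiIdmZ3d3d3iIiIiIiHd2ZmZ3d3iIiIiIiId2Z3d3d3iIiIiIiHdmVWd3d3iIiIiIiIh2Z3d3d3eIiIiIiIdmVmd3d4iIiIiIiIh2Znd3d3eIiIiIiHdlVWd3d4iIiIiIiIh3Znd3d3d4iIiIiHZlVWd3d4iIiIiIiIiHZneHd3d3iIiIiHZlVWd3eIiIiIiIiIiHZmeHd3d3eIiIh3ZVVnd3eIiIiIiIiIiHdmd4d3d3d4iId2ZVZnd3eIiIiIiIiIiIdmd4h3d3d3eHdmVVZnd3eIiIiIiIiIiId2Z4iHd3d3d3dmVWZ3d3d4iIiIiHiIiId2Z3iId3d3d3ZlVmZ3d3d4iIiIiHeIiIh2ZniIh3d3d2ZVVmd3d3d3iIiIiHd4iIh3ZneIiHd3dmZVZnd3d3d3eIiIiHd3iHd3ZmeIiId2ZmVWZ3d3d3d3d3iIiHd3d3d3dmd4iId3ZmVmZ3d3d3d3d3d4iHd3d3d3dmZ4iId3ZmZmd3d3d3d3d3d3d3d3d3d3d2Z3iHd2ZmZnd3d3d3d3d3d3d3d3d3d3d2ZneHd2ZmZ3d3d3d3d3d3d3d3d3d3d3d3Zmd3dmZmd3d3d3d3d3d3d3d3d3d3d3d3ZmZ3dmZmd3d3d3d3d3d3d3d3d3d3d3d3dmZ3dmZ3d3d3d3d3d3d3d3d3d3d3d3d3d2Zndmd3d3d3d3d3d3d3d3d3d3d3d3d3d2ZmZnd3d3d3d3d3d3d3d3d3d3d3d3d3d3ZmZnd3d3d3Znd3d3d3d3d3d3d3d3d3d3dmZmd3Z3d3Zmd3d3d3d3d3d3d3d3d3d3d2ZmZ2Z3iHdmd3d3d3d3d3d3d3d3d3d3d2ZmZmZ4iIdmZ3d3d3d3d3d3d3d3d3d3d3ZmVVZ4iIdlZ3iHd3d3d3d3d3d3d3d3d3dmVUZ4iIhlZ3iIh3d3d3d3d3d3d3d3d3d2VEZ4iIhlZ3iIiId3d3d3d3d3d3d3d3d3ZEZ3iIhkV3iIiIiId3d3d3d3d3d3d3iHZEZ3d4hkV3iIiIiHQnd3d3d3d3d3d4iHZEd2Z3dkV3iIiIhgRnd3d3d3d3d3eIh3ZEd3ZndTRniIiIcImnd3d3d3d3d3d4h3VFiHdmZTRniIiINZmXd3d3d3d3d3d3h3VFiId3ZTRnd4iIGJmXd3d3d3d3d3d3d3VFiIh3dTRWZnd4F5mHd3d3d3d3d3d3d3VFiIiIhTRWZmZ3NJh3d3d3d3d3d3d3d3VFiIiYhTVmZmZmYGd3d3d3d3d3d3d3d3VFiImZhUV3ZmZmZAZ3d3iIiHd3d3d3d3VFeImZdUV3d2ZmZlBXd4iIiHd3d3d3d3ZFeIiIdUZ3d3d2ZRAA=="/>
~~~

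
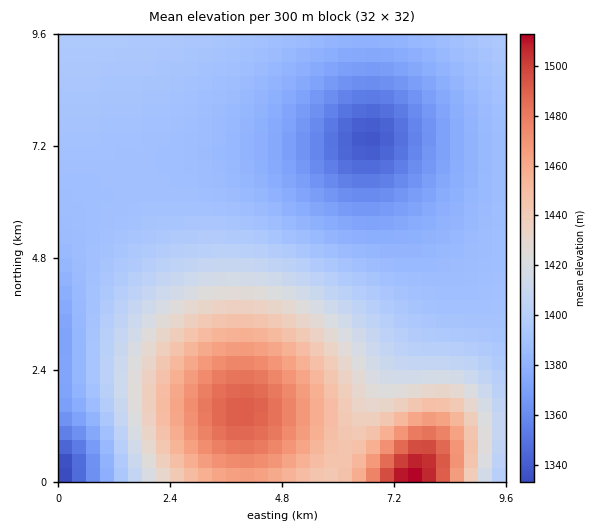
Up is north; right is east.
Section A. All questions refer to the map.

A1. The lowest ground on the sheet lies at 1330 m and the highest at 1515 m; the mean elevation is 1405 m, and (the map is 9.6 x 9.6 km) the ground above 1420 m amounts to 24.1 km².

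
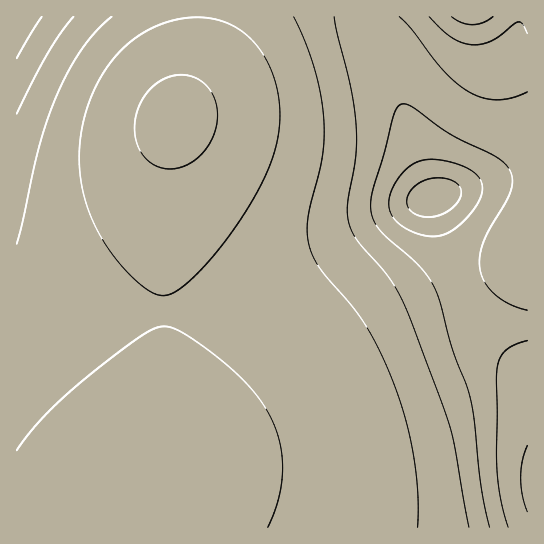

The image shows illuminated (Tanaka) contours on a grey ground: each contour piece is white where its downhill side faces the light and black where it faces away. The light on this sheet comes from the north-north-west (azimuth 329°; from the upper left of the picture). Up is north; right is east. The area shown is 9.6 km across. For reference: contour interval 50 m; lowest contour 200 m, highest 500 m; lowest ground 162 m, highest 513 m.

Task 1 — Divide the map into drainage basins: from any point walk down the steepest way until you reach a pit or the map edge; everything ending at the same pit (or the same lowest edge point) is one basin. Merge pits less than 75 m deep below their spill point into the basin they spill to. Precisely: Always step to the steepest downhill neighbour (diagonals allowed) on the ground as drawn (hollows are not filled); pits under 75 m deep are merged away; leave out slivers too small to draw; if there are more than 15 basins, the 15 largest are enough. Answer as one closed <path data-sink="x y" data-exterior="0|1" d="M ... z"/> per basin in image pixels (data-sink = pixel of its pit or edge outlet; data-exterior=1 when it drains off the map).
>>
<path data-sink="434 197" data-exterior="0" d="M527 16l-330 1-1 28-5 29-18 49-6 40-4 70 0 186-8 47-10 23 78-61 143-101 51-26 111-42z"/><path data-sink="17 17" data-exterior="1" d="M197 16l-181 1 1 506 46-3 44-11 31-14 6-6 8-15 8-32 4-43-1-166 4-70 6-40 18-49 5-29z"/><path data-sink="527 482" data-exterior="1" d="M527 260l-120 45-25 12-32 20-40 31-87 60-81 63-6 6-4 10-1 20 396 1z"/>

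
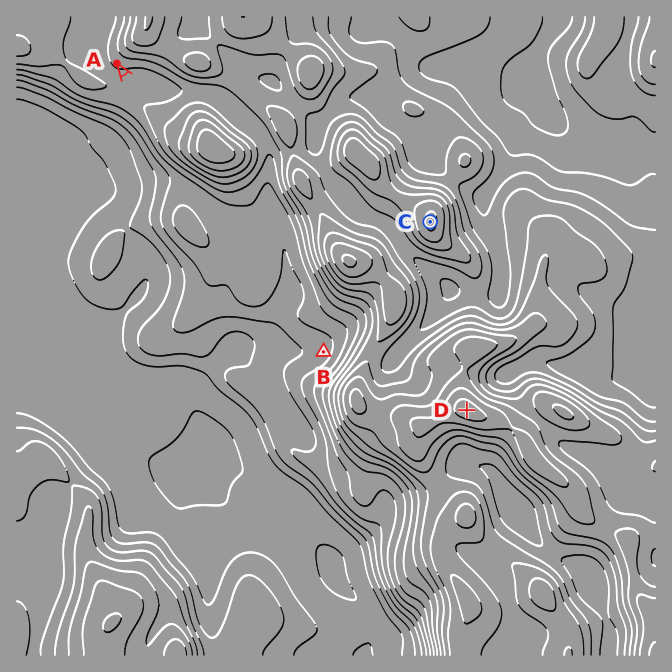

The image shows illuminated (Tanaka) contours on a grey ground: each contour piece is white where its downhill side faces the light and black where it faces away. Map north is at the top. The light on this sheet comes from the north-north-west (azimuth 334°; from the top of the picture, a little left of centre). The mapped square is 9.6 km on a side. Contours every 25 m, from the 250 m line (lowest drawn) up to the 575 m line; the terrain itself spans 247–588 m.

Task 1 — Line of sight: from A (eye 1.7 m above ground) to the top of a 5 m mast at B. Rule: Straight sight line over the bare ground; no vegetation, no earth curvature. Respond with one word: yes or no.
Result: no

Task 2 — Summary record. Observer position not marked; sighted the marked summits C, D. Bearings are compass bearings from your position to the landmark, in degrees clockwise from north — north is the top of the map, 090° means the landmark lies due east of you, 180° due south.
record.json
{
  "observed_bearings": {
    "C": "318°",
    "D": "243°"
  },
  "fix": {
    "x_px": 558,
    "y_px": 364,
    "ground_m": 420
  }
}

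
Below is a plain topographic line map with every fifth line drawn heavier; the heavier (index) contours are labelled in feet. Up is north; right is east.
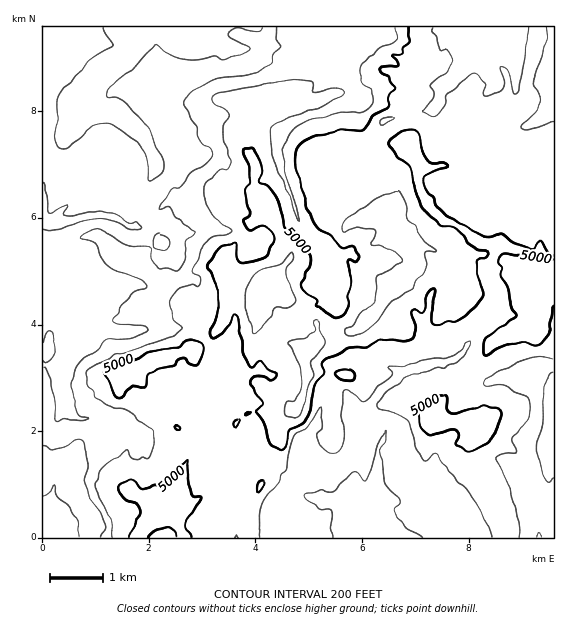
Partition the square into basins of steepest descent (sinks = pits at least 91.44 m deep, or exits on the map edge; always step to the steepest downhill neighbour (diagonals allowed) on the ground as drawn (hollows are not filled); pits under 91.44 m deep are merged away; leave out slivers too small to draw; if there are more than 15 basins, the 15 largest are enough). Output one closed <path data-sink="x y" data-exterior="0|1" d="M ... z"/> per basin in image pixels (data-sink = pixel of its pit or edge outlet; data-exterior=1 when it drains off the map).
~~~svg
<path data-sink="43 221" data-exterior="1" d="M553 26l-511 1 1 511 142-1-7-21-11-11 11-13 5-23 15-29-42-27-11-14-12-4-9-9-5-1-5-9 9-6 12-1 8-7 10-4 27-5 11-7 9 1 7-4 7-7 11-19 4-25-1-17 19 4 12 8-5 6-3 14 6 13-6 27 2 21 8 20 4 5 6 4 14 4 10 9 11-22 1-17-4-12 2-7 16-10 15-1 31-19 11-11 7-15 6-6 6 0 7-4 10 9 7 11 19 5 23-12 6-6 1-8-4-14-14-14-9-4 7-6 3-20 8-13 12 1 12-10 7 0 14 10 11 20 14 10 2 15-2 5-4 2 18 3 9-1z"/><path data-sink="347 527" data-exterior="0" d="M489 203l-12 7-4 5-12-1-3 3-7 14-1 16-7 6 9 4 14 14 4 14-1 8-6 6-23 12-19-5-7-11-10-9-7 4-6 0-6 6-7 15-11 11-31 19-15 1-16 10-2 7 4 12-1 17-11 22-10-9-18-7-9-11-5-15-2-17 6-31-6-13 3-14 5-6-16-9-16-2 2 16-4 25-11 19-7 7-7 4-9-1-11 7-27 5-10 4-8 7-12 1-9 6 5 9 5 1 9 9 12 4 11 14 42 27-15 29-5 23-11 13 11 11 7 22 321-1-1-13-19-39-12-18-3-23 7-8 4-12-14-5-20 3-5 3-16-4 14-20 25-22 16-19 10-18 29-9 14 0 4-8-4-17-9-12-7-17 0-11 12-3 2-17-16-13-11-20z"/><path data-sink="540 537" data-exterior="1" d="M539 267l-20 1 0 11 4 12 10 12 5 12 0 14-3 4-14 0-29 9-17 26-20 22-14 11-14 18 1 3 8 3 28-6 18 5-4 12-7 8 3 23 12 18 19 39 2 14 47-1 0-266z"/>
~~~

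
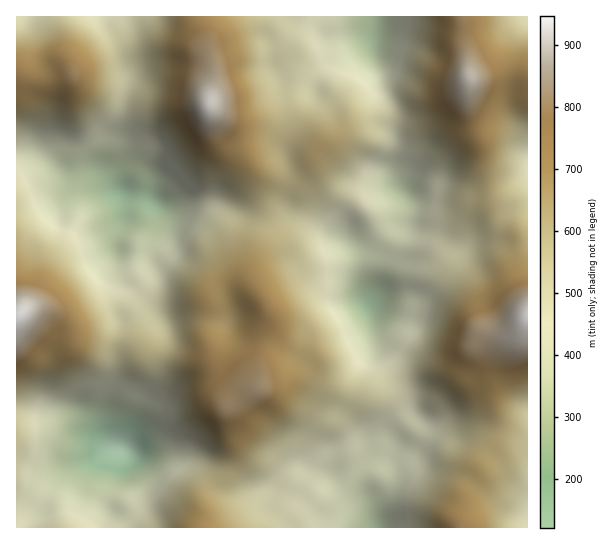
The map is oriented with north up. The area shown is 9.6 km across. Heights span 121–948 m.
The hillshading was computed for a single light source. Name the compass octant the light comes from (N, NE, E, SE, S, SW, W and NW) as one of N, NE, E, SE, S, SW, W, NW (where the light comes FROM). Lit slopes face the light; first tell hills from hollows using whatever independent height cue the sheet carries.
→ NE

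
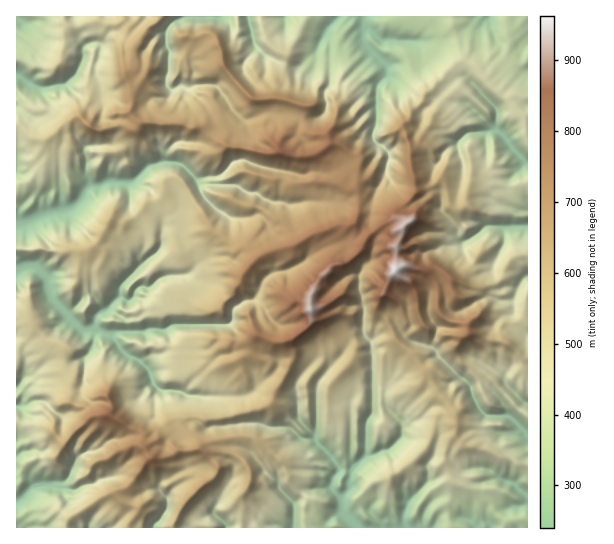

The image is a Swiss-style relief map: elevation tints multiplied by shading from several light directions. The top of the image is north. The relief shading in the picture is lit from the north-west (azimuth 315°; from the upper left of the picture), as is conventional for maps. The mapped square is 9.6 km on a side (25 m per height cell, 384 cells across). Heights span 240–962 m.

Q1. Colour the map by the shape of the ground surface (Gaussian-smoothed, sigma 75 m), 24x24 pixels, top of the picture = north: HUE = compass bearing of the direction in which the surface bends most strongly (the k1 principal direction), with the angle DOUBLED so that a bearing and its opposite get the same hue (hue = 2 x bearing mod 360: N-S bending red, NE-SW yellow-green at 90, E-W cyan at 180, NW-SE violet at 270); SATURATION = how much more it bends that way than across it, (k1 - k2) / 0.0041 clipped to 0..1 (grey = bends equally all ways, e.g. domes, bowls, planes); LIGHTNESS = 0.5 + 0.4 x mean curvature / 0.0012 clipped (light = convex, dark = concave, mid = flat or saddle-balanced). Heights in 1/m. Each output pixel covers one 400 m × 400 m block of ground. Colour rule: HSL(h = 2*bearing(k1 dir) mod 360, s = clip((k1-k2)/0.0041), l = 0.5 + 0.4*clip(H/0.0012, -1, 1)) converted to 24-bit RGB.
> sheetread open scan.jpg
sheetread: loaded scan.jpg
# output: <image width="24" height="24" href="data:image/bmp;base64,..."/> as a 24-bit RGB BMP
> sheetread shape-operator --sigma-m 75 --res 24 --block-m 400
<image width="24" height="24" href="data:image/bmp;base64,Qk32BgAAAAAAADYAAAAoAAAAGAAAABgAAAABABgAAAAAAMAGAAATCwAAEwsAAAAAAAAAAAAAg1vDUmmn+MryWCq5T6NV5M2YACg3/bqrMK1mZw94nshii5deQF6b19NCSKpEZiBfvpJPlLJwXDHLP3SMsMVgbDtLVb+GgaPOGmgjc8lZLw8P5GW839LxVtdUwBeGEbK188PUFk9Q46yrbrORcxFkSN9S0knHFR2K1nef2NeSCSopy1idrndwe6eyoMLWjBp+2miDkFokAHVs/Z41EywH9Hx2i0BrNIZcpqk55ILNH9lSxCyaRdG6jbarO1OeG1h4k5XR8tnyxKHYHD1tjMODlJc7NRoNNKlVL7BP3mSfJhLDAbgd8Kf2TK7cu9bpl3TXoK/eXXTDQs4ppTzGmtTKiIu9SQo0vs5zB1MVGkYP3p2vJTexwnlyeonJxOHuib3QT3DEtOne2Ff60H3DJYskcOuqtGvCeVKFfac5m3UWnNoEs4AFfFUSQxMQn0XKrs2TDAinseLZIFNJvV2FutKdYLu5xljROgsjYCcdwVspH62RnIPk0vnUVDNeS1yIm5e+poG+sX7Rx4nn1K/tud/TEAfuG4rbpWeJC1d81V8wVXxmXpJQ0unKRAdFlHgAI/yUQYamXK6Pn8FlKV9+8cm6Spx4MQYoelsNhH8ha2M4fZI9KGY246KFEIXTGkTOZ39cGSGJorl3sH6xhM6OjsVVcgBaVcbRoTBmOViSY5BinNF0JFWfkseKtyReNhBYv8Kjh22ZlnOyxZSMTo5q3Ic5KIuHKY593aeiFSJ1taFxZaxjj9qgTQAbV9ODdzg8gbRtrmtslsjN3OjvDUSHrxErnnL/rMr0qYnQgnK+oq/jy2zZnXPMzKrxcZhAUYNXVsVcJw5V3Nque9cWLgUY7869QL2Si6/acbbQosWaTMp0LAgPRV4G+jF+lHADTVgCHTIBQkQAIDMAtw0Pa2rPUiIb9aGtXrirZ8JgLgpIf8wwyTusCE7zh/PZ9tXhL3Jjo0l36PTXMg03sAwQ8otKBUYXJYnj06jdn5fPl6jf+dLvAE8TTg9CqsbQ0u3Es3LWX+SqRgB4ptp/f+JDFHHRlqogM7sKmjJoNVG5+qJlHgYt7sK6b6S7ST26AKvKNZ8PmpEyfWRUTjpb9tXXCEI9T71lvIGy8XBWoqYOCRd37qauc9eWNoq1ruXbh1a0zWTNH3s6XEQMdCqZZtaEr56GtZOmGVxm9AsYup3KUnqATYR0vMhe5JfbVJgsCSoP4byI9bLsBC8vzuKWReOLUtnaiEaK4WGRG2h26rLocX/mpqPtiZnZ3Y/AonJ1dWulMmijqbd2mlyViMzHgJC6ZaRknWvE1KXmPcR0S2c2h0ju09SGzNQtU2kbLCYQBqAQgkHcbaRgRmYoNl0dLj0dd2GW8trZmlDPeWKVYIV6m9i0dg1AY1kWTdSWgLPDXpWKl2Gt2o/ZIEGXsLrW9tXrSFrEpjKv1km0ZcIMUJAcvJN+UZNaMbImE0w13eOsQh+N1m+ab6OTAKvyloD/Scv/XRgEb1cYV3sqZ2s9dJtLH4pGT5945JtUgCuPV8TDxoKEhFKKr3Cvx1GHs3qzwc53mRNiKS4FAzMCS9l48KuqMwAMGDMAp33+U9T/oEELp5kkVLZygqmI2eGnAwcw8/fUOyydSFjBvYV5h7B5J4ymP1iGqIdy0M6aDQ9X12rSzmdyCF0RXxcAqc7f7r3cAHx0q0j51uz1maDjuobQb8+9g6vVKQIx+vnRMI2SERKAutuikNKpSwkydqnCvozHySWVq9v0MTbk4sq9dyy8LLDQXOChd8GWWGOHUKJ8uop3NXed9MnVaKhJEwAz0q7tl+2TtFt2JiOgTZ0NOAkRiM1gu2NcT4+1lafazqZoayyZweCLY5LHjovIpmyha7mFeSVBZpI0dI4yw/KMAIFk3nF0GBGIONJ97JespbZHlmRszDS7NBWOstyysJYiOzsFGUsQzY1sTCdO5uGiLrlFLQ8GZV0TTQ8OwvbaZ2LgjOLdT4qOlha20peBOh1vLKZdl5NA2ZatpmiVlR+IedzEgKShOiu569jzD66Yw8MmWU2yzd2336CkWwDce5C/tvLSEGlxXr6nzIw5Ij8uhEBswMB9tGqwLxk9c7JhfIRQxYSgeKbIiYCXlnFmdHafWHuD4pWBDkk3OZdm38KVf68jewCubpy30fPQQja0aQZKueXLpVCmOEtxq7l8bDRwOMuDknw5cnZRh6JjZF+MoV58b6BackQyVFWI45e9qaDYY6vRdcqC+kpkADMXxtoArSkO5gCXpfBdJDxW4re7JFpbw59+TTKDuZXLgZataoeWnbSCTnJVoEmZrpyP"/>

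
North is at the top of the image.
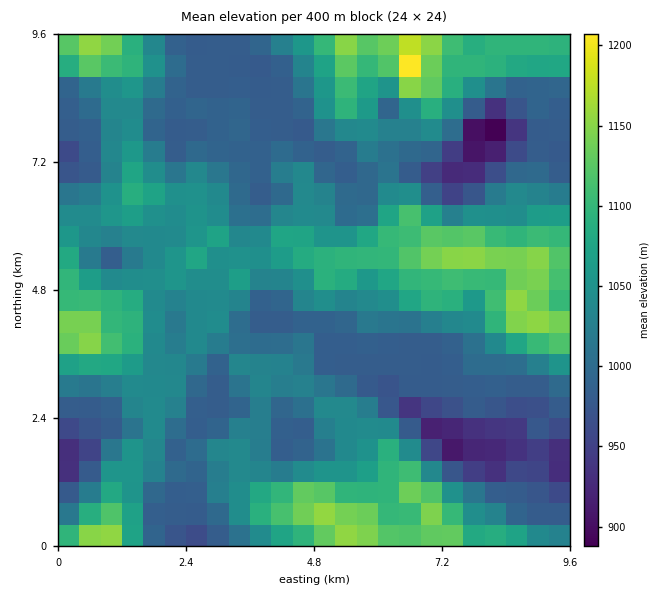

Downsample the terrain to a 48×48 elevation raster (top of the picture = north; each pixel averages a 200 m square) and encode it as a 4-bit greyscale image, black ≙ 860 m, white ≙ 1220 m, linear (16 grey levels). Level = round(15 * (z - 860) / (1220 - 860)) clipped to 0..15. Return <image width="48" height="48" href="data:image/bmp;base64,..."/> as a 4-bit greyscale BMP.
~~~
<image width="48" height="48" href="data:image/bmp;base64,Qk32BAAAAAAAAHYAAAAoAAAAMAAAADAAAAABAAQAAAAAAIAEAAATCwAAEwsAABAAAAAAAAAAAAAAABEREQAiIiIAMzMzAERERABVVVUAZmZmAHd3dwCIiIgAmZmZAKqqqgC7u7sAzMzMAN3d3QDu7u4A////AKzMzKhlVEVVVneJmqzMy7vMvMupqqqYiIrMzKdVVTVVZ4iaqrzMzLqqrMqZmYh2ZnibzKdVVVVWeJqqu8zMzLqqvLqIh2VVVVaKqqhVVVVXiKq7zMzLu6qrzKmIdlVVVVVoqphlVVVniKqqzMuqqqqsy5h3ZVVVRVVXiYdlVVV3eImaq6qqqqrMuYdlVVVUNDNXiZh2VVVnd3eIiJmJmaq7l2VUNFVEMzM1eJh3dmZnd3dmZ3iIiKqphkMzMzREMzM0aIh3VWd3d3ZVVnd3iKqYZDIzMzNDMzNEV3iHVVV3d3dVVVZ3iKmGQhIzMzREMzRFVWeHZVVWd3dVVWd3iIh1MiMzMzRVQ1VVVVd4dVVVZ3ZVVXd3eHdTMzM0RDRVVVVVVXd4hlVVVWdVVnd3d3UzM0RVRERFVVVVVnd3h1VVVndmZ3d3dkM0VVVVVVVFVWZlZ3d3d2VVV3d3d3d2VURVVVVVVVVVVXd3d4h3d3VVZ3dndmZVVVVVVVVVVVVVZ4iIiJh3d3VVd3d3dlVVVVVVVVVmZlVneKqqqqh3d3dWd3d3dlVVVVVVVVVWZmd4iavMuqmHd3dmZ3ZndlVVVVVVVVVWd4mZqszMuqqHd3h3ZVVWdVVVVVVVVVZniaq7vMzMqqqHdniHZVVVZVVWZmZVZnd3mrzMzLvLqqmHd3eIdVVVVVZmd3d3iIh4q8zMy6q6qqmHZ3h3dlVVd3d3d3eJqqmIm8zLqqqqqqmId3iIh2VWeIiHd3iqqqqZq8zLqqqpiIiIiHiImHd3iKqYiIqqqqqqqszLqqqHd3eIiYiImYd3iJqqmZqqqru6qrzMuqmGVWd4iZmHiYiImZqqqqqru8zMy7zMyqh1VWd4iJmXeIiaqqqqqqq8zMzMzMzMuph3Z3d4iImod3iaqpiZqqqqvMzMuqqrqoiIh3eHeIiYd3eJiId3iaqquqqqqpqqqoiIiIiHiIiIdmeIiHdlZ4u7qYiJiIiaqXeIiamYiIiHZVVniHdlVnmql2Z3h4iIiHd3iampiIiHZVVXd3d2VniYdURWd3d3d1ZmeJqoeIh3dVVWd3ZVVnd2VDNFV3d2dlVVeJmXd4d3ZVVnd2VVVnZVQzMzVWZ2VVRVd4mHVndmZVV3d1VVZmVVQzMzNFVVVUNVd4mGVWZlVVVnZVVVZlVVVTMyM0VVVUVWd4h2VVVVVVVVVVVWd3dmZlMhEzRVVVVWd4dlVVVVZlVVVVd3eId3d2QgAjNVVVVVeIdlVVVWZVVVVWeIh3ZniHUxAjRVVVVWeId1VVZVZVVVVXiql2VomYdTI0VWVVVXd4dlVVZVZVVVVnmqp1aKqph1Q1VVVVVXd4h2VVVVVVVVV3mqqGisyqmHZVVVVWZ4iJh3ZVVVVVVVZ4mrqIrdyqqIh2ZmZpmqqqqHdVVVVVVVZ4qrqZzuyqqqqZiIiKrMuqqXdVVVVVVWeIq8uqz/26qqqqqqqqzMyqqHZVVVVVVniJrMurzu26qaqqqqqqzMzKl3VVVVVVZ4iavMy7zMzMqqqqqqqg=="/>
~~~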